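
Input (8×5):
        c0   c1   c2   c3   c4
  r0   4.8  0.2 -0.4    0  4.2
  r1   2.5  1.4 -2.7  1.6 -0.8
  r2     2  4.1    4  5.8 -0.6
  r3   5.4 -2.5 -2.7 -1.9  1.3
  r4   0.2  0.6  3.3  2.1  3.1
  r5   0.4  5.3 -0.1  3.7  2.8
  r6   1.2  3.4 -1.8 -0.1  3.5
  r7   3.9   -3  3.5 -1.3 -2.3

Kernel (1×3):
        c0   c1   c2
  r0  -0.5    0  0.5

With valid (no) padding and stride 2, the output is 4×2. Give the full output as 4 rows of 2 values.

Output[0,0]: The receptive field on the input at this output position is [4.8 0.2 -0.4]. Elementwise product with the kernel and sum: 4.8·-0.5 + -0.4·0.5.

-2.6 2.3
1 -2.3
1.55 -0.1
-1.5 2.65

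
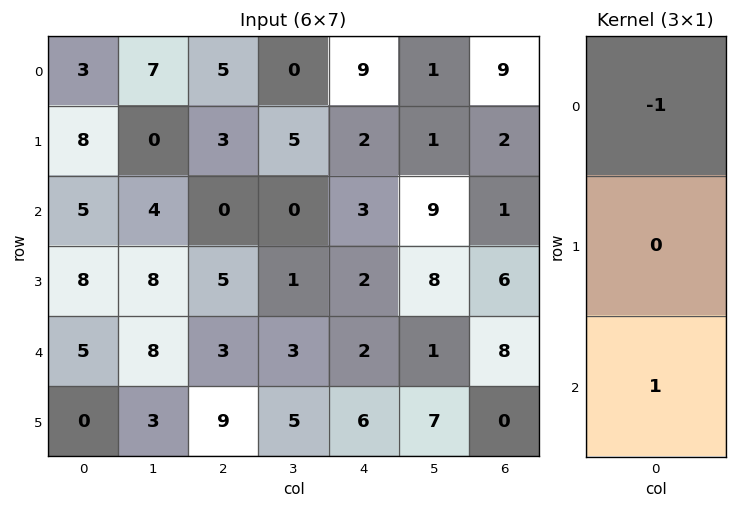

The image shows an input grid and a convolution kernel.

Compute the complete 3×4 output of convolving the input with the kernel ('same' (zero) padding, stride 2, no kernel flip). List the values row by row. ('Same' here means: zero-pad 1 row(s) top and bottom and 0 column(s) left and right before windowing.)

Output[0,0]: The receptive field on the zero-padded input at this output position is [0 / 3 / 8]. Elementwise product with the kernel and sum: 0·-1 + 8·1.
Output[0,1]: The receptive field on the zero-padded input at this output position is [0 / 5 / 3]. Elementwise product with the kernel and sum: 0·-1 + 3·1.

8 3 2 2
0 2 0 4
-8 4 4 -6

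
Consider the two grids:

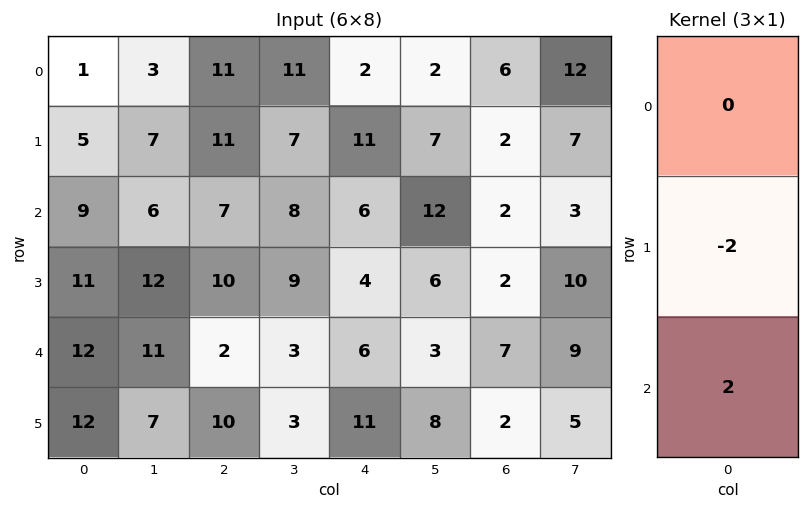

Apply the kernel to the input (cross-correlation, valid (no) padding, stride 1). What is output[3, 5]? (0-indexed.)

The receptive field on the input at this output position is [6 / 3 / 8]. Elementwise product with the kernel and sum: 3·-2 + 8·2.

10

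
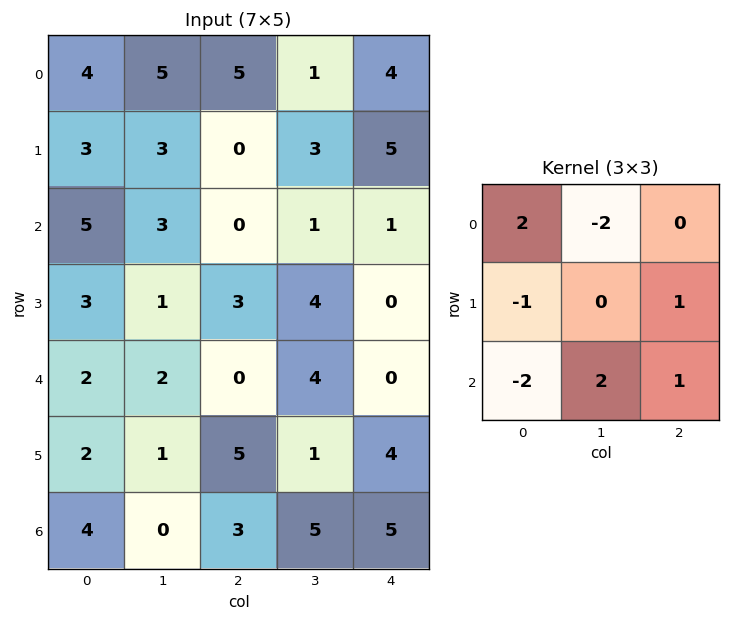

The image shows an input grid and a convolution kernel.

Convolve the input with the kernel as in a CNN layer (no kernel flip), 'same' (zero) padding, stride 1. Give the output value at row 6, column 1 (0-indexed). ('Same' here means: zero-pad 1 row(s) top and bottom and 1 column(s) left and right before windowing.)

The receptive field on the zero-padded input at this output position is [2 1 5 / 4 0 3 / 0 0 0]. Elementwise product with the kernel and sum: 2·2 + 1·-2 + 4·-1 + 3·1 + 0·-2 + 0·2 + 0·1.

1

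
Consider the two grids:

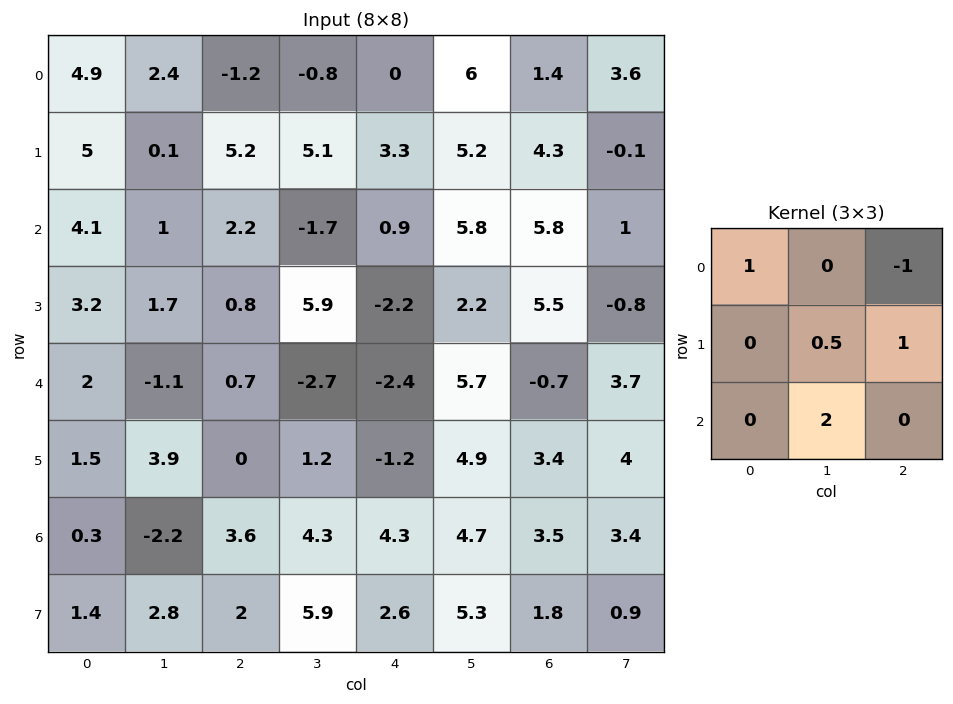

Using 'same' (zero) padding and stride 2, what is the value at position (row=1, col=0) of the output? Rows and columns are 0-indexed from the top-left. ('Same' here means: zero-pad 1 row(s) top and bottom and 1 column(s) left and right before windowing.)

The receptive field on the zero-padded input at this output position is [0 5 0.1 / 0 4.1 1 / 0 3.2 1.7]. Elementwise product with the kernel and sum: 0·1 + 0.1·-1 + 4.1·0.5 + 1·1 + 3.2·2.

9.35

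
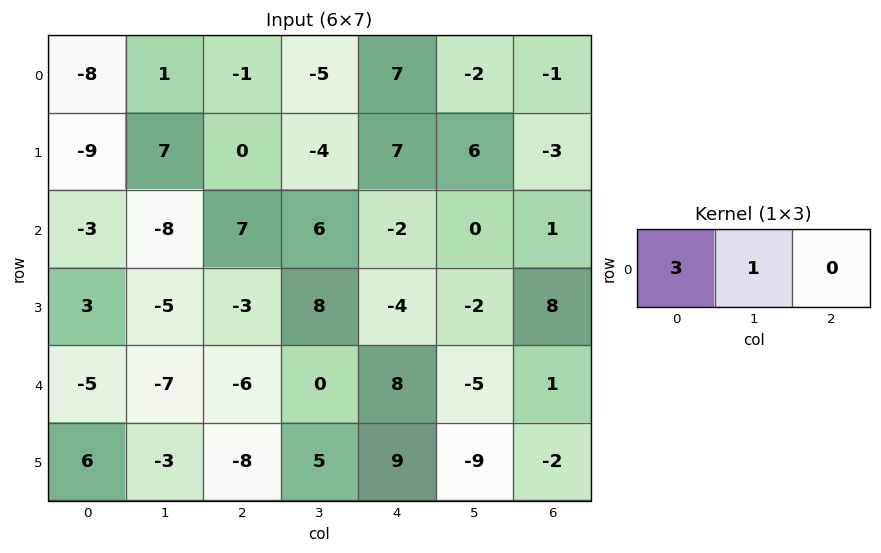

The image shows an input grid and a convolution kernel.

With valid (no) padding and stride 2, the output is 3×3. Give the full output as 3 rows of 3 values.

Output[0,0]: The receptive field on the input at this output position is [-8 1 -1]. Elementwise product with the kernel and sum: -8·3 + 1·1.
Output[0,1]: The receptive field on the input at this output position is [-1 -5 7]. Elementwise product with the kernel and sum: -1·3 + -5·1.

-23 -8 19
-17 27 -6
-22 -18 19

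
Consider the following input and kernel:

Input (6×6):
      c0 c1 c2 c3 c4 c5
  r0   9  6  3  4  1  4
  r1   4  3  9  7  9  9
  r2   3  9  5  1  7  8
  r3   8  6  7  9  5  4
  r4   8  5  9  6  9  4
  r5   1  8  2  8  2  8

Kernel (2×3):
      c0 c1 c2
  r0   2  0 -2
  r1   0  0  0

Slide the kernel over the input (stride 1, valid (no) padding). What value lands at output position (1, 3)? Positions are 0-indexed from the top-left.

-4

The receptive field on the input at this output position is [7 9 9 / 1 7 8]. Elementwise product with the kernel and sum: 7·2 + 9·-2.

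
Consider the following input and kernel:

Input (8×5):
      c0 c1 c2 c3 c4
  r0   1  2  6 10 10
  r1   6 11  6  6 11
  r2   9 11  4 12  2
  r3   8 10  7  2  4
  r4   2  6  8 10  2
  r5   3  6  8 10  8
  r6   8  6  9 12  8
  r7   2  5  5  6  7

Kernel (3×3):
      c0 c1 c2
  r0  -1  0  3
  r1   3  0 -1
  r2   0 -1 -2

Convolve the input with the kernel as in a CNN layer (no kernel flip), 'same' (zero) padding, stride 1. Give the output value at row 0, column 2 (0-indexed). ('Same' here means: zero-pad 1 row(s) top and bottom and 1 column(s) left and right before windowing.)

-22

The receptive field on the zero-padded input at this output position is [0 0 0 / 2 6 10 / 11 6 6]. Elementwise product with the kernel and sum: 0·-1 + 0·3 + 2·3 + 10·-1 + 6·-1 + 6·-2.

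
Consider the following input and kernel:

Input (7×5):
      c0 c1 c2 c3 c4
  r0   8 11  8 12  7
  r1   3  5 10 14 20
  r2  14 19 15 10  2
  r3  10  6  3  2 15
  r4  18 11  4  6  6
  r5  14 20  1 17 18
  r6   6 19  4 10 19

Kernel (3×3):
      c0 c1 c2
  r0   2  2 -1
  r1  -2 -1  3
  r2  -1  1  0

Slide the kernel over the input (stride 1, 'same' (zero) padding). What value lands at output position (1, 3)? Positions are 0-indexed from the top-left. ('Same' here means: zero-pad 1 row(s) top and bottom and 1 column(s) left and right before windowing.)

54

The receptive field on the zero-padded input at this output position is [8 12 7 / 10 14 20 / 15 10 2]. Elementwise product with the kernel and sum: 8·2 + 12·2 + 7·-1 + 10·-2 + 14·-1 + 20·3 + 15·-1 + 10·1.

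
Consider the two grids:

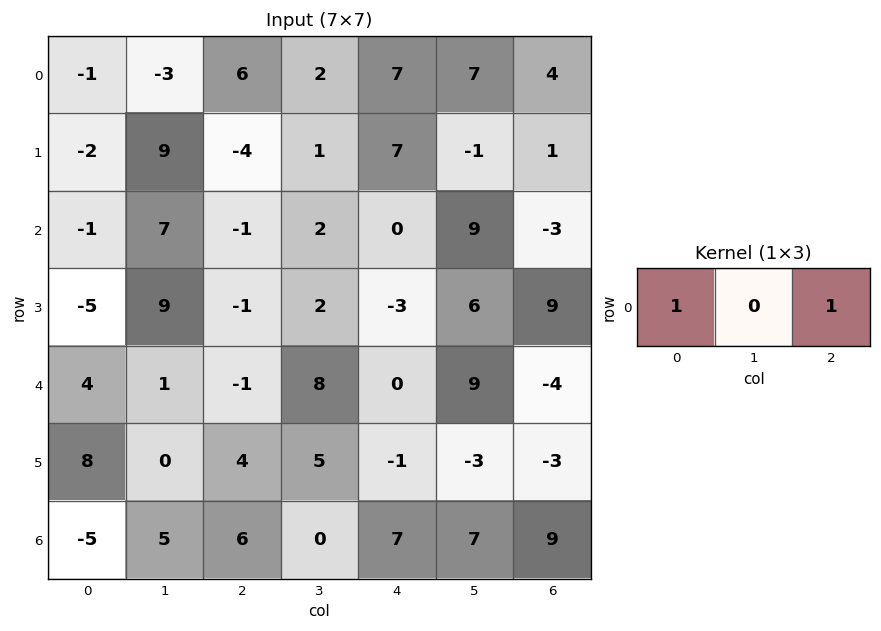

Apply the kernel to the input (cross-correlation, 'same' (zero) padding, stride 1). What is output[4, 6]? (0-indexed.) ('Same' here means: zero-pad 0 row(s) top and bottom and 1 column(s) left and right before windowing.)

The receptive field on the zero-padded input at this output position is [9 -4 0]. Elementwise product with the kernel and sum: 9·1 + 0·1.

9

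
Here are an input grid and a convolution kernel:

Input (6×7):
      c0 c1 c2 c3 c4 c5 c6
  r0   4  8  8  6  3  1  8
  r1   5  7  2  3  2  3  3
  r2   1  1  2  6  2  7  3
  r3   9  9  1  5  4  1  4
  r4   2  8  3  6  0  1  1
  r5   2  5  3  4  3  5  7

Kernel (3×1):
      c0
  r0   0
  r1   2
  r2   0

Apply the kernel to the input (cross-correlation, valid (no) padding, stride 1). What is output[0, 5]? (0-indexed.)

6

The receptive field on the input at this output position is [1 / 3 / 7]. Elementwise product with the kernel and sum: 3·2.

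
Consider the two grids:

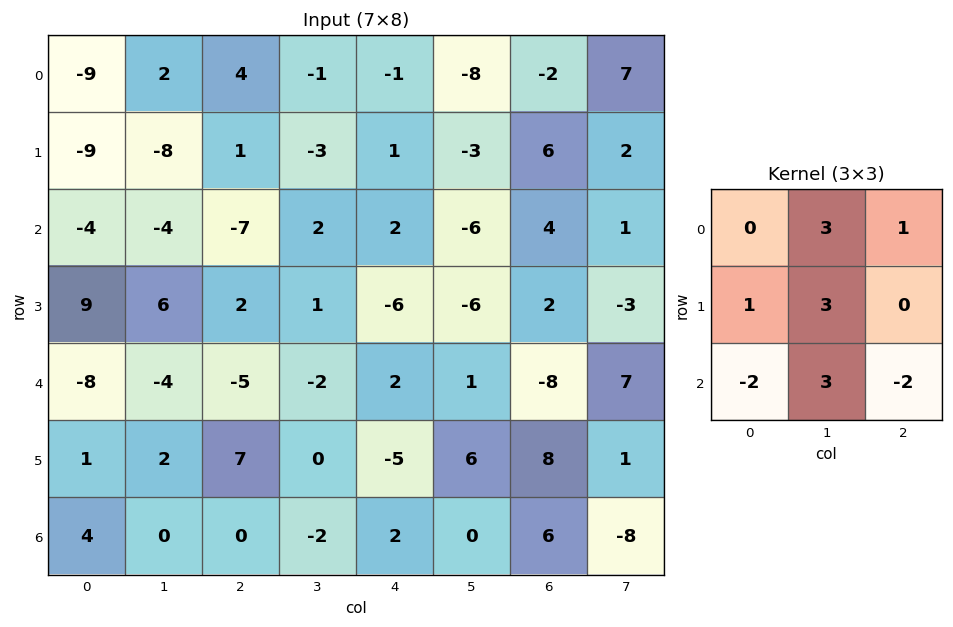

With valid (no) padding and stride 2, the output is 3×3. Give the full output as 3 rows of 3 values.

-13 4 -64
22 13 -23
-18 -7 -8

Output[0,0]: The receptive field on the input at this output position is [-9 2 4 / -9 -8 1 / -4 -4 -7]. Elementwise product with the kernel and sum: 2·3 + 4·1 + -9·1 + -8·3 + -4·-2 + -4·3 + -7·-2.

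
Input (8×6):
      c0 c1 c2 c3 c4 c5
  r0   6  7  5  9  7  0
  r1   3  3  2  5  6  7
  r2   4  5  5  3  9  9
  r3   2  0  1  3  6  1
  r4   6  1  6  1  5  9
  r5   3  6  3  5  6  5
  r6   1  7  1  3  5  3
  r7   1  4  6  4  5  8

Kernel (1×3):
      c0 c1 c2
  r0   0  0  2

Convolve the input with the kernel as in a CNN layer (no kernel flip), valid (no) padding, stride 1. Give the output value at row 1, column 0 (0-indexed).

4

The receptive field on the input at this output position is [3 3 2]. Elementwise product with the kernel and sum: 2·2.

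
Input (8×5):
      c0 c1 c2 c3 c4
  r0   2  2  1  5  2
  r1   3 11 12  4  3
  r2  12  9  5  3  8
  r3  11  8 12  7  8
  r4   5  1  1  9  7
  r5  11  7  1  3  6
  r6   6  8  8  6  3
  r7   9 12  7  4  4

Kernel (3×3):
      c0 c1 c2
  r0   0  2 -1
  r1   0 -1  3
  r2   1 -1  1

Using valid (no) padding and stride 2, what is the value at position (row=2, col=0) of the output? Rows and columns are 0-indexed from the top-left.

3

The receptive field on the input at this output position is [5 1 1 / 11 7 1 / 6 8 8]. Elementwise product with the kernel and sum: 1·2 + 1·-1 + 7·-1 + 1·3 + 6·1 + 8·-1 + 8·1.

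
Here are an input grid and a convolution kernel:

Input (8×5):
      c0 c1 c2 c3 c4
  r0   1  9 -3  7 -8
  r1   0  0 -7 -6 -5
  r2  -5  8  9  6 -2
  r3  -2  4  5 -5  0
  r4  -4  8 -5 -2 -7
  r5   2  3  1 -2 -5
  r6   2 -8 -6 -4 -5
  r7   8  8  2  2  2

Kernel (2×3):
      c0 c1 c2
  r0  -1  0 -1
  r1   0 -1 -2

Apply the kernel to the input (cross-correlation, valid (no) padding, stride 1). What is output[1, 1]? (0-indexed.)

-15

The receptive field on the input at this output position is [0 -7 -6 / 8 9 6]. Elementwise product with the kernel and sum: 0·-1 + -6·-1 + 9·-1 + 6·-2.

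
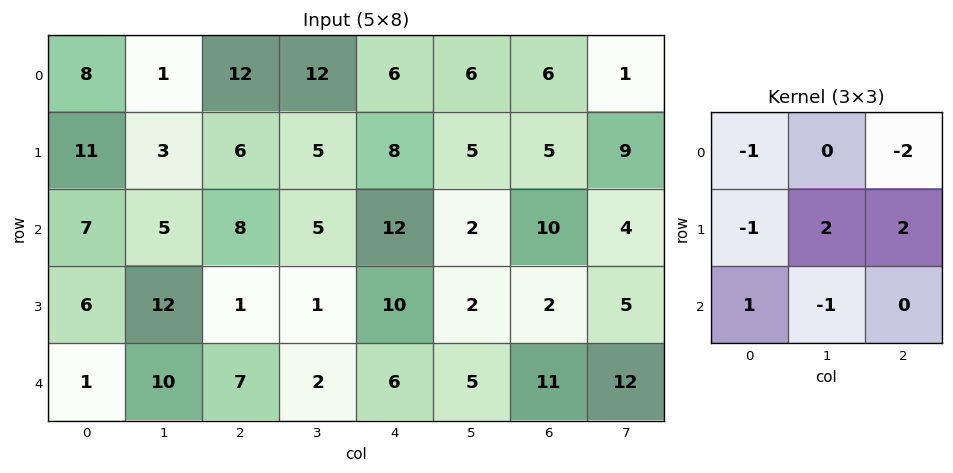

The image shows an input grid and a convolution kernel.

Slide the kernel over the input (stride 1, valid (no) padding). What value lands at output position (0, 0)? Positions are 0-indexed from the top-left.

The receptive field on the input at this output position is [8 1 12 / 11 3 6 / 7 5 8]. Elementwise product with the kernel and sum: 8·-1 + 12·-2 + 11·-1 + 3·2 + 6·2 + 7·1 + 5·-1.

-23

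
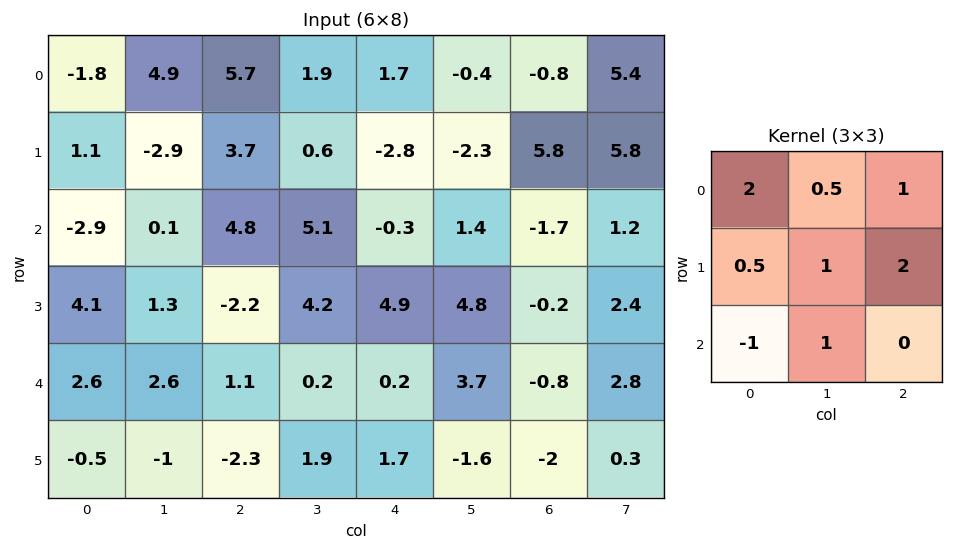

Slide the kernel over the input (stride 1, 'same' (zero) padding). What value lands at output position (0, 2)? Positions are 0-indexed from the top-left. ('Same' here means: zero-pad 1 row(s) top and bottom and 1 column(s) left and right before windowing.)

18.55

The receptive field on the zero-padded input at this output position is [0 0 0 / 4.9 5.7 1.9 / -2.9 3.7 0.6]. Elementwise product with the kernel and sum: 0·2 + 0·0.5 + 0·1 + 4.9·0.5 + 5.7·1 + 1.9·2 + -2.9·-1 + 3.7·1.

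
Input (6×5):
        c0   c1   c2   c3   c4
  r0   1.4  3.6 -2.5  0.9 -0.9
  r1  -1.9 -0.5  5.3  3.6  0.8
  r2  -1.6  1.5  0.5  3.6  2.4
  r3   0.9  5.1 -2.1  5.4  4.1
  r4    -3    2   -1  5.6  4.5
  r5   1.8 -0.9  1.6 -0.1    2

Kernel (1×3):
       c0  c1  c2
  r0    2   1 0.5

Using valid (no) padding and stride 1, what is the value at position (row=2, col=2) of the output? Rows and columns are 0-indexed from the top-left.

5.8

The receptive field on the input at this output position is [0.5 3.6 2.4]. Elementwise product with the kernel and sum: 0.5·2 + 3.6·1 + 2.4·0.5.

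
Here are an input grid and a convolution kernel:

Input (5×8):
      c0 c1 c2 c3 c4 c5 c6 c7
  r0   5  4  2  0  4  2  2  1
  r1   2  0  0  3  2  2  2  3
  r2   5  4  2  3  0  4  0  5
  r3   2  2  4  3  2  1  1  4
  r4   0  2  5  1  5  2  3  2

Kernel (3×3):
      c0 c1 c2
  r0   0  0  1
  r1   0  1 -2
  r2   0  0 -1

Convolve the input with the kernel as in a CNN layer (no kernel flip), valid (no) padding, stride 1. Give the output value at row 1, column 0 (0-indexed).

The receptive field on the input at this output position is [2 0 0 / 5 4 2 / 2 2 4]. Elementwise product with the kernel and sum: 0·1 + 4·1 + 2·-2 + 4·-1.

-4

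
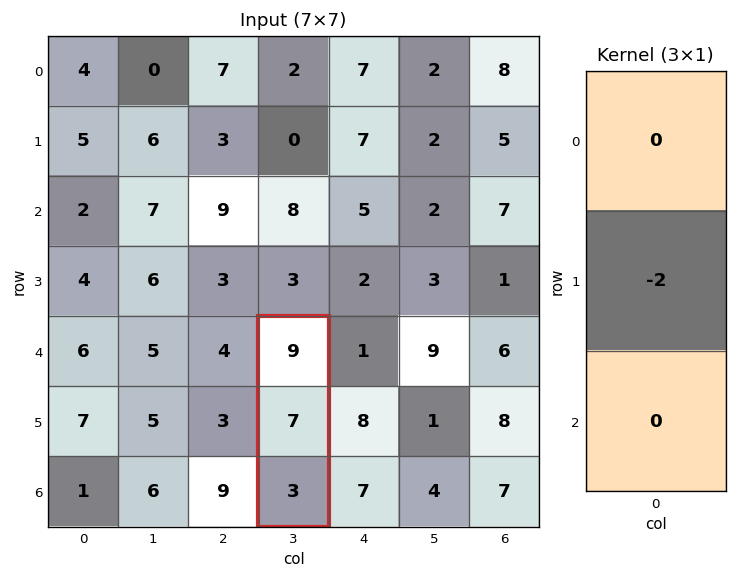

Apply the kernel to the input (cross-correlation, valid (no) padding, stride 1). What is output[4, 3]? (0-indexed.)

-14

The receptive field on the input at this output position is [9 / 7 / 3]. Elementwise product with the kernel and sum: 7·-2.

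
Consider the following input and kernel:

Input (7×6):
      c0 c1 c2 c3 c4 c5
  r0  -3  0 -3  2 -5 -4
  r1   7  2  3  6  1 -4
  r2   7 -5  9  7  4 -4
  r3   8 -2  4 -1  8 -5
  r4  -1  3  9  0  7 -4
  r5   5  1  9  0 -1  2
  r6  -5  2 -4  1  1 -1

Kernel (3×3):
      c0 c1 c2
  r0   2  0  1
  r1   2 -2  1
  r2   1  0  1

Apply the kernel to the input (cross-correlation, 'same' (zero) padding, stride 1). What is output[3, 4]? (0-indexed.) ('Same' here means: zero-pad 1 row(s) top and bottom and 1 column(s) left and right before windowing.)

-17

The receptive field on the zero-padded input at this output position is [7 4 -4 / -1 8 -5 / 0 7 -4]. Elementwise product with the kernel and sum: 7·2 + -4·1 + -1·2 + 8·-2 + -5·1 + 0·1 + -4·1.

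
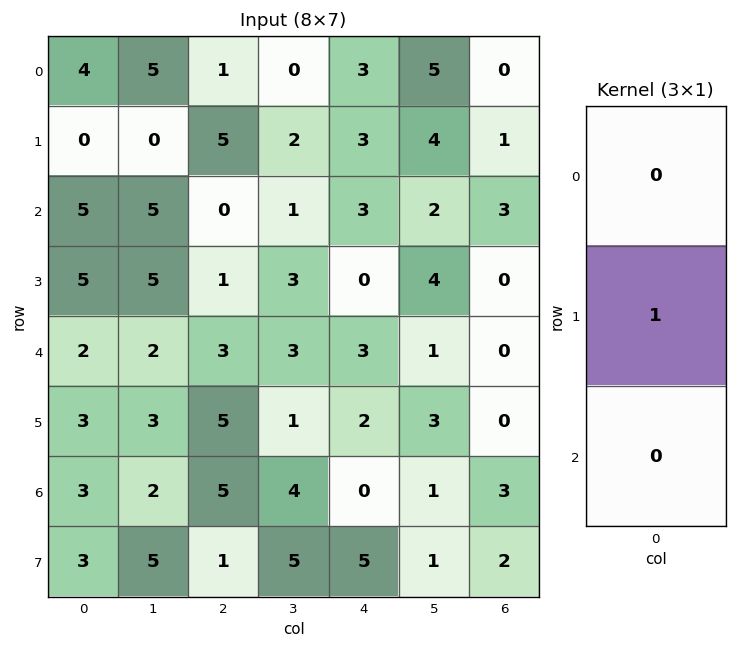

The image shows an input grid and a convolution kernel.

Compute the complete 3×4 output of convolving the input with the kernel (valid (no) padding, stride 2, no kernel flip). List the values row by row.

0 5 3 1
5 1 0 0
3 5 2 0

Output[0,0]: The receptive field on the input at this output position is [4 / 0 / 5]. Elementwise product with the kernel and sum: 0·1.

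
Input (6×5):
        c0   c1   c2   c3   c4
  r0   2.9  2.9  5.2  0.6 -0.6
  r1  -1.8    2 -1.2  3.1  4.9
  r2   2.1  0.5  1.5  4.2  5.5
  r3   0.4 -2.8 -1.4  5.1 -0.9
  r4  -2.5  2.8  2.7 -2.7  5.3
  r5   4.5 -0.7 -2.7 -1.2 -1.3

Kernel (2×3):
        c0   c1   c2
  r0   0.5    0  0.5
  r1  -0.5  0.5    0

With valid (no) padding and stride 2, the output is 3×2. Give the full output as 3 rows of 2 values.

5.95 4.45
0.2 6.75
-2.5 4.75

Output[0,0]: The receptive field on the input at this output position is [2.9 2.9 5.2 / -1.8 2 -1.2]. Elementwise product with the kernel and sum: 2.9·0.5 + 5.2·0.5 + -1.8·-0.5 + 2·0.5.
Output[0,1]: The receptive field on the input at this output position is [5.2 0.6 -0.6 / -1.2 3.1 4.9]. Elementwise product with the kernel and sum: 5.2·0.5 + -0.6·0.5 + -1.2·-0.5 + 3.1·0.5.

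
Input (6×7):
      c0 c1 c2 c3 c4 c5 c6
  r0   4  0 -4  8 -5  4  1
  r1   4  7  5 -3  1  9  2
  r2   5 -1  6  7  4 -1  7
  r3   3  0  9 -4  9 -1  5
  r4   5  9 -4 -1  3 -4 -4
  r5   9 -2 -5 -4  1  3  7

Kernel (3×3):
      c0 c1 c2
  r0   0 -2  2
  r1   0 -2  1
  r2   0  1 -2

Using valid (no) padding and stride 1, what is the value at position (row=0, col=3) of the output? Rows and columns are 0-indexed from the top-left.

The receptive field on the input at this output position is [8 -5 4 / -3 1 9 / 7 4 -1]. Elementwise product with the kernel and sum: -5·-2 + 4·2 + 1·-2 + 9·1 + 4·1 + -1·-2.

31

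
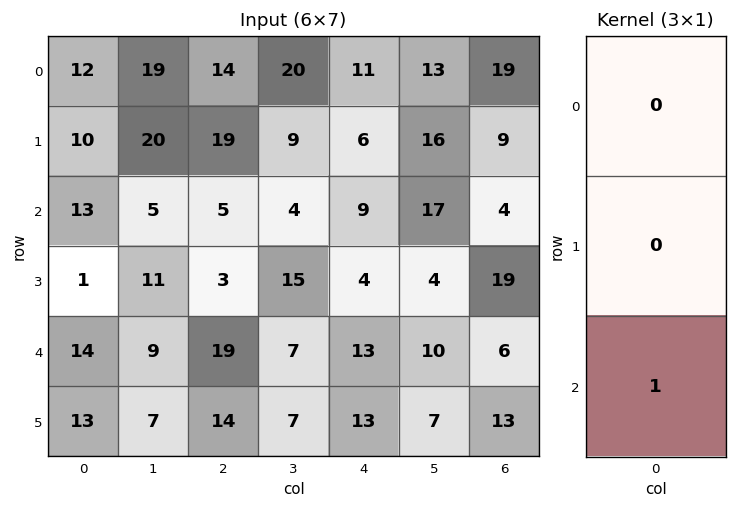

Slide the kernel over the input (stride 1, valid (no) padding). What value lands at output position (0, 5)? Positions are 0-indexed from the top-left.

The receptive field on the input at this output position is [13 / 16 / 17]. Elementwise product with the kernel and sum: 17·1.

17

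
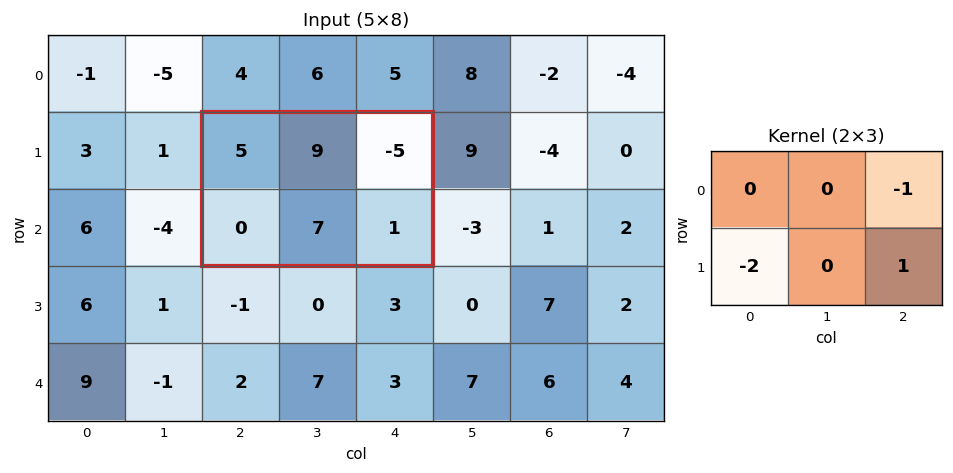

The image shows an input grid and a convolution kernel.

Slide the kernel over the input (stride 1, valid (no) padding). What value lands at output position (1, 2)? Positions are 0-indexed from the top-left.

The receptive field on the input at this output position is [5 9 -5 / 0 7 1]. Elementwise product with the kernel and sum: -5·-1 + 0·-2 + 1·1.

6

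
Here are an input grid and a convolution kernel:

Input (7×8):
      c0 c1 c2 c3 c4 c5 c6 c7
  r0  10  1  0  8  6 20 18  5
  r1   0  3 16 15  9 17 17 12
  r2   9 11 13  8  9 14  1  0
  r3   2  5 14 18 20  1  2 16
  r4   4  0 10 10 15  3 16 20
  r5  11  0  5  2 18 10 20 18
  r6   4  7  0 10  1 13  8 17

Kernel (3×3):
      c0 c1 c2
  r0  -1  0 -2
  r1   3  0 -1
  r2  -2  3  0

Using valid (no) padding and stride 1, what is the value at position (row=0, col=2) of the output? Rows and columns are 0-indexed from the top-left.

The receptive field on the input at this output position is [0 8 6 / 16 15 9 / 13 8 9]. Elementwise product with the kernel and sum: 0·-1 + 6·-2 + 16·3 + 9·-1 + 13·-2 + 8·3.

25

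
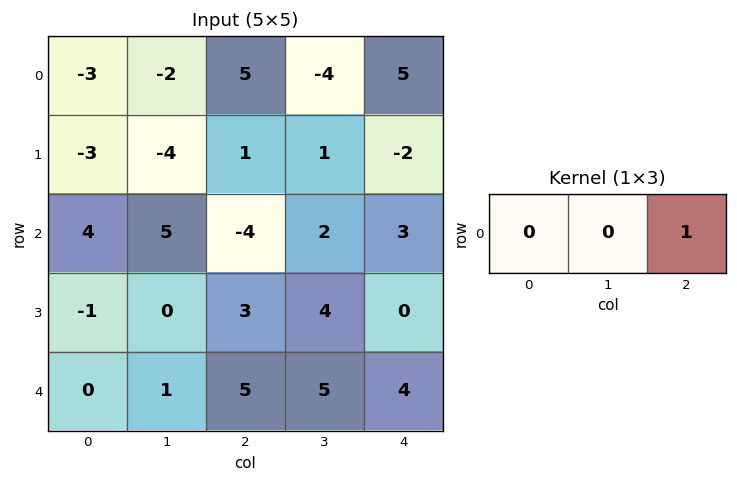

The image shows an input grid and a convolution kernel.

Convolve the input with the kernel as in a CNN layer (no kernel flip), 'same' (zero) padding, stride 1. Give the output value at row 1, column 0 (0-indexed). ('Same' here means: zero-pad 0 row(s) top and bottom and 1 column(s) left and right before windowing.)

The receptive field on the zero-padded input at this output position is [0 -3 -4]. Elementwise product with the kernel and sum: -4·1.

-4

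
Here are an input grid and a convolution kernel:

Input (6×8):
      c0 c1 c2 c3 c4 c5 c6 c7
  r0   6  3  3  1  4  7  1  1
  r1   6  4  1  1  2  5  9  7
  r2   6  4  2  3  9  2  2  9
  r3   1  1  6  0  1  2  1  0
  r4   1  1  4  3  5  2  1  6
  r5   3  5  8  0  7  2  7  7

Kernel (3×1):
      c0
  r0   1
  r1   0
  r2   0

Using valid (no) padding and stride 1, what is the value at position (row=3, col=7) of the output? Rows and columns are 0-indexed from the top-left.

The receptive field on the input at this output position is [0 / 6 / 7]. Elementwise product with the kernel and sum: 0·1.

0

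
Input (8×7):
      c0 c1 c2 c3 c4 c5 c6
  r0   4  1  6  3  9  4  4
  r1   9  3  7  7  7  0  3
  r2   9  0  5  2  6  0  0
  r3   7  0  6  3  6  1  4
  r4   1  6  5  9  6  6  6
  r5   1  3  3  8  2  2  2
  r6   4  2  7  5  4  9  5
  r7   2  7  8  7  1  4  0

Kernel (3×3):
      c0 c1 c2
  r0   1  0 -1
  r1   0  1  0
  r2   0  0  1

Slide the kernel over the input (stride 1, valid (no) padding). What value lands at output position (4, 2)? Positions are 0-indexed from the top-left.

The receptive field on the input at this output position is [5 9 6 / 3 8 2 / 7 5 4]. Elementwise product with the kernel and sum: 5·1 + 6·-1 + 8·1 + 4·1.

11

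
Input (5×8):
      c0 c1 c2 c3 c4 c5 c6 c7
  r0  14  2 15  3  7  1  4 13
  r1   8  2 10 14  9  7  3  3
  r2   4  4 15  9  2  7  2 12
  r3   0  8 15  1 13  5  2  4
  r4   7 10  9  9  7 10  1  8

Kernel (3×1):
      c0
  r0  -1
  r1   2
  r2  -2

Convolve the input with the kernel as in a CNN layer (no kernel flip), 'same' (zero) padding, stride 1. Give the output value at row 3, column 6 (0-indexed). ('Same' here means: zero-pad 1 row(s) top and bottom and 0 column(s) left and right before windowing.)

The receptive field on the zero-padded input at this output position is [2 / 2 / 1]. Elementwise product with the kernel and sum: 2·-1 + 2·2 + 1·-2.

0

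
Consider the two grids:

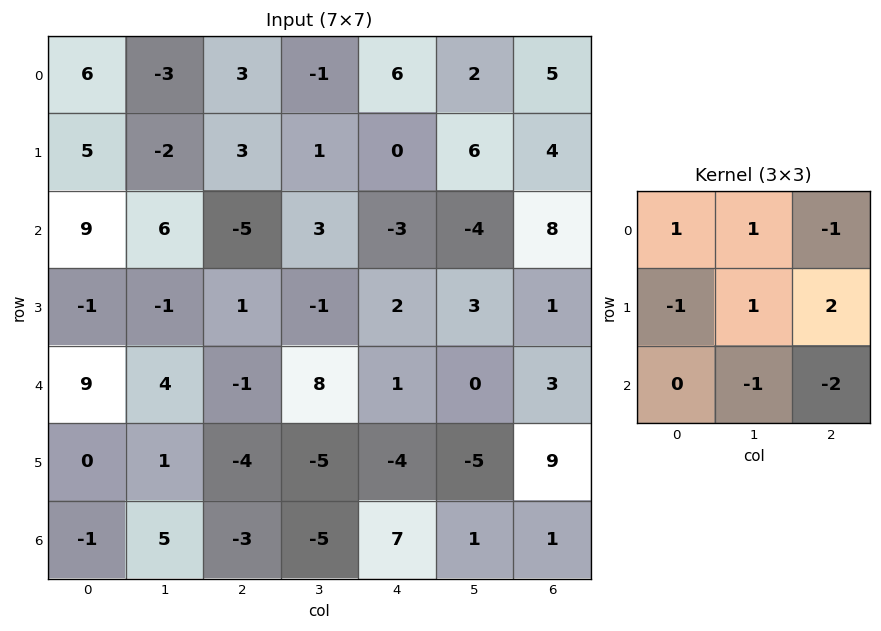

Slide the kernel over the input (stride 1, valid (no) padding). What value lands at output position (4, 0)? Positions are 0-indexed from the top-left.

8

The receptive field on the input at this output position is [9 4 -1 / 0 1 -4 / -1 5 -3]. Elementwise product with the kernel and sum: 9·1 + 4·1 + -1·-1 + 0·-1 + 1·1 + -4·2 + 5·-1 + -3·-2.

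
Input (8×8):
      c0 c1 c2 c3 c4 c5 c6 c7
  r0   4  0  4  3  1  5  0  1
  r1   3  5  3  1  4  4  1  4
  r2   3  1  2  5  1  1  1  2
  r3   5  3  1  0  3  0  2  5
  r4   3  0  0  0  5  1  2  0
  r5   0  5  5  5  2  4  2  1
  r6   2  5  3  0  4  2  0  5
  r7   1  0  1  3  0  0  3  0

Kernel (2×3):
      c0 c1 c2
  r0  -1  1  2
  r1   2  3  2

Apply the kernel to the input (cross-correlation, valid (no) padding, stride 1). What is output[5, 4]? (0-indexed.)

The receptive field on the input at this output position is [2 4 2 / 4 2 0]. Elementwise product with the kernel and sum: 2·-1 + 4·1 + 2·2 + 4·2 + 2·3 + 0·2.

20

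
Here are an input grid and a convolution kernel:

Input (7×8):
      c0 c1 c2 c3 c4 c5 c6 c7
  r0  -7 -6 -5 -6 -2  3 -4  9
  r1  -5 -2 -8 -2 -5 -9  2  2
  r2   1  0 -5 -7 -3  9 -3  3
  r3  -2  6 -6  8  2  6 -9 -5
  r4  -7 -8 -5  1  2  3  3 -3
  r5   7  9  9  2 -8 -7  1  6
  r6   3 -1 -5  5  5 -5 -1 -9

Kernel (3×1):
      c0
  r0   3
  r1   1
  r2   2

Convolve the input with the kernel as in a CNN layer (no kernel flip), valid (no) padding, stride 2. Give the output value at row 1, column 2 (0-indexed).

The receptive field on the input at this output position is [-3 / 2 / 2]. Elementwise product with the kernel and sum: -3·3 + 2·1 + 2·2.

-3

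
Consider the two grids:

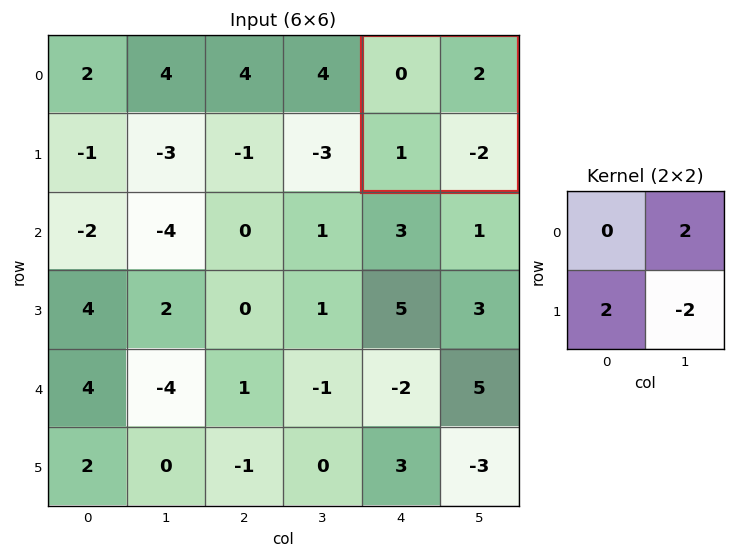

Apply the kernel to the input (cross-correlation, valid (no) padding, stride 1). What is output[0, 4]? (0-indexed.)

The receptive field on the input at this output position is [0 2 / 1 -2]. Elementwise product with the kernel and sum: 2·2 + 1·2 + -2·-2.

10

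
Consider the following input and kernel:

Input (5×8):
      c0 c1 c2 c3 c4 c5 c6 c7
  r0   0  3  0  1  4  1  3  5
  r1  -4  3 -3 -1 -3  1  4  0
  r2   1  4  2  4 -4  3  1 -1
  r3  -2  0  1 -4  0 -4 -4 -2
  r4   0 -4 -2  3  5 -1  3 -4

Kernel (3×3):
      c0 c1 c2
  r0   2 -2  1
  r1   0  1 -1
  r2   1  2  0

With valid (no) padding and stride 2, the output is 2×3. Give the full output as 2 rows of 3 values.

Output[0,0]: The receptive field on the input at this output position is [0 3 0 / -4 3 -3 / 1 4 2]. Elementwise product with the kernel and sum: 0·2 + 3·-2 + 0·1 + 3·1 + -3·-1 + 1·1 + 4·2.
Output[0,1]: The receptive field on the input at this output position is [0 1 4 / -3 -1 -3 / 2 4 -4]. Elementwise product with the kernel and sum: 0·2 + 1·-2 + 4·1 + -1·1 + -3·-1 + 2·1 + 4·2.

9 14 8
-13 -8 -10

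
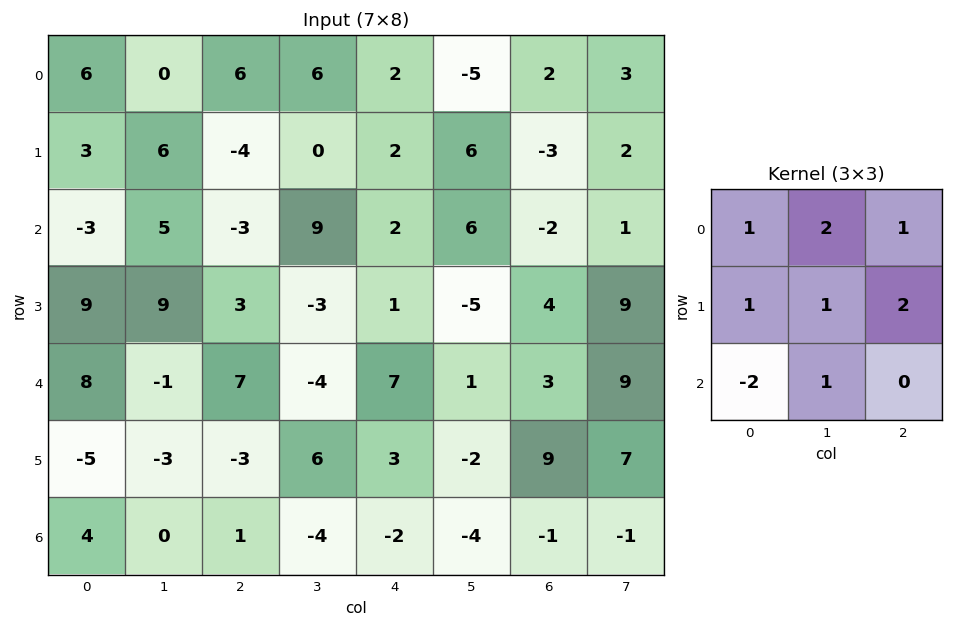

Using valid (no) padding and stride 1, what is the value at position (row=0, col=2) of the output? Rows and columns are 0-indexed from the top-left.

The receptive field on the input at this output position is [6 6 2 / -4 0 2 / -3 9 2]. Elementwise product with the kernel and sum: 6·1 + 6·2 + 2·1 + -4·1 + 0·1 + 2·2 + -3·-2 + 9·1.

35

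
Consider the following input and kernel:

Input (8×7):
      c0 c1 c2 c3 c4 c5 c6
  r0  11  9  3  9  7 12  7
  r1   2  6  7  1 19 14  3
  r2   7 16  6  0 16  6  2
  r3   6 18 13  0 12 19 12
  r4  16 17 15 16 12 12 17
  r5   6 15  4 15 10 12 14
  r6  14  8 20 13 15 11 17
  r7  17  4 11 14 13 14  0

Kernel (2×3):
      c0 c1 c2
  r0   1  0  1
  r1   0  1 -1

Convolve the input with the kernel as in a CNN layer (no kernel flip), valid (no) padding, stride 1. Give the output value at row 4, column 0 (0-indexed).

42

The receptive field on the input at this output position is [16 17 15 / 6 15 4]. Elementwise product with the kernel and sum: 16·1 + 15·1 + 15·1 + 4·-1.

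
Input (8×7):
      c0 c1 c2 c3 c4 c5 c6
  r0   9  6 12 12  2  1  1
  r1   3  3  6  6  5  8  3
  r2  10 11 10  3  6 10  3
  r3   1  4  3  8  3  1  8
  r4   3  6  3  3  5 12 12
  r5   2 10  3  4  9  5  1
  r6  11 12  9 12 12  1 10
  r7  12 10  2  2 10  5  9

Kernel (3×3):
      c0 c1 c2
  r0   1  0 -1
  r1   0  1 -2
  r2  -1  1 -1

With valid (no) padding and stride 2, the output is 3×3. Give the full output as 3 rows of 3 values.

Output[0,0]: The receptive field on the input at this output position is [9 6 12 / 3 3 6 / 10 11 10]. Elementwise product with the kernel and sum: 9·1 + 12·-1 + 3·1 + 6·-2 + 10·-1 + 11·1 + 10·-1.
Output[0,1]: The receptive field on the input at this output position is [12 12 2 / 6 6 5 / 10 3 6]. Elementwise product with the kernel and sum: 12·1 + 2·-1 + 6·1 + 5·-2 + 10·-1 + 3·1 + 6·-1.

-21 -7 4
-2 1 -17
-4 -25 -25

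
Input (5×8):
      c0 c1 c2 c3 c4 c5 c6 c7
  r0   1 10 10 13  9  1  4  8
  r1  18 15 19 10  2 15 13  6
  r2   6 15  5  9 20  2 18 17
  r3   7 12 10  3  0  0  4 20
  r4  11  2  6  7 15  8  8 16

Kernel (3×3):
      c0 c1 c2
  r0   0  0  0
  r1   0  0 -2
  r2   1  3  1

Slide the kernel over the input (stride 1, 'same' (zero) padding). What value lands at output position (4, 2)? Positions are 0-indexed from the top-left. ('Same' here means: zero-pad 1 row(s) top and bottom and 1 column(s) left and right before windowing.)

-14

The receptive field on the zero-padded input at this output position is [12 10 3 / 2 6 7 / 0 0 0]. Elementwise product with the kernel and sum: 7·-2 + 0·1 + 0·3 + 0·1.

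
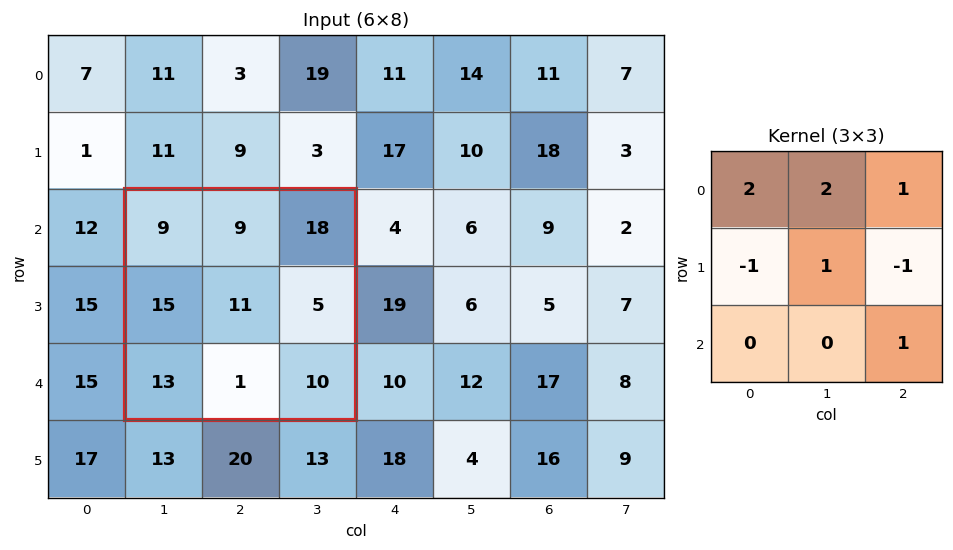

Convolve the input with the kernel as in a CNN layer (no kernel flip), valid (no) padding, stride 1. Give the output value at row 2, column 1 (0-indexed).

55

The receptive field on the input at this output position is [9 9 18 / 15 11 5 / 13 1 10]. Elementwise product with the kernel and sum: 9·2 + 9·2 + 18·1 + 15·-1 + 11·1 + 5·-1 + 10·1.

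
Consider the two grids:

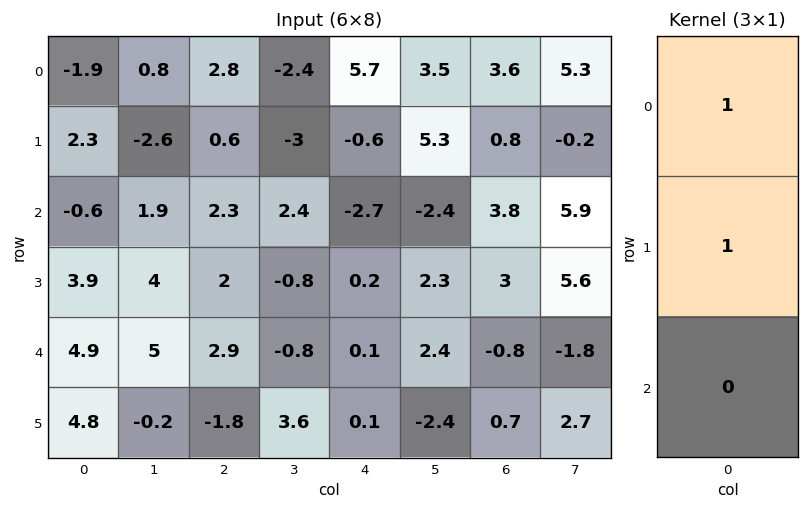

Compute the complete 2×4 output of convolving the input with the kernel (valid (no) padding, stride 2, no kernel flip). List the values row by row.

Output[0,0]: The receptive field on the input at this output position is [-1.9 / 2.3 / -0.6]. Elementwise product with the kernel and sum: -1.9·1 + 2.3·1.
Output[0,1]: The receptive field on the input at this output position is [2.8 / 0.6 / 2.3]. Elementwise product with the kernel and sum: 2.8·1 + 0.6·1.

0.4 3.4 5.1 4.4
3.3 4.3 -2.5 6.8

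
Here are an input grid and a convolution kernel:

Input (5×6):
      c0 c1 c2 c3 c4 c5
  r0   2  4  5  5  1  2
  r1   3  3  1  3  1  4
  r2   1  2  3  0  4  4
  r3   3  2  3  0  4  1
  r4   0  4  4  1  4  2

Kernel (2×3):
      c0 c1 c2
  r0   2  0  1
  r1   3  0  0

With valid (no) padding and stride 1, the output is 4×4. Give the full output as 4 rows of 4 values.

18 22 14 21
10 15 12 10
14 10 19 4
9 16 22 4

Output[0,0]: The receptive field on the input at this output position is [2 4 5 / 3 3 1]. Elementwise product with the kernel and sum: 2·2 + 5·1 + 3·3.
Output[0,1]: The receptive field on the input at this output position is [4 5 5 / 3 1 3]. Elementwise product with the kernel and sum: 4·2 + 5·1 + 3·3.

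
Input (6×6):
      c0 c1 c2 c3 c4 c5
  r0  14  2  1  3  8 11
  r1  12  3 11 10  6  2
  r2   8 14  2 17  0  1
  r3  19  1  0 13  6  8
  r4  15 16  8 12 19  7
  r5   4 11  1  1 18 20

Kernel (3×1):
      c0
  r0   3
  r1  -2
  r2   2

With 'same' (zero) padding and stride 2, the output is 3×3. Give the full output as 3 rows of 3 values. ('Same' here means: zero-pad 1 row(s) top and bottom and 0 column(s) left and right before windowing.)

Output[0,0]: The receptive field on the zero-padded input at this output position is [0 / 14 / 12]. Elementwise product with the kernel and sum: 0·3 + 14·-2 + 12·2.
Output[0,1]: The receptive field on the zero-padded input at this output position is [0 / 1 / 11]. Elementwise product with the kernel and sum: 0·3 + 1·-2 + 11·2.

-4 20 -4
58 29 30
35 -14 16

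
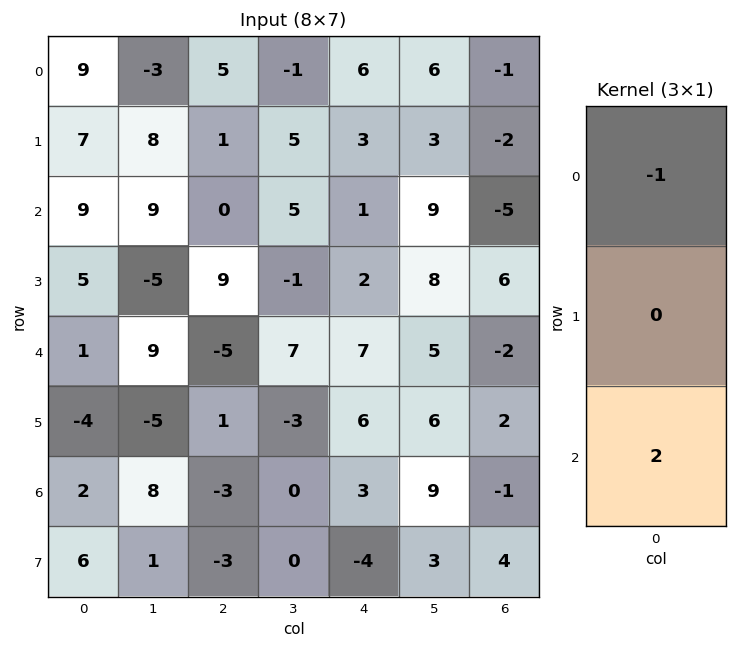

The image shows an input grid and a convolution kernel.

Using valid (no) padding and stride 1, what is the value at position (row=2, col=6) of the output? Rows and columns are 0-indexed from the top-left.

The receptive field on the input at this output position is [-5 / 6 / -2]. Elementwise product with the kernel and sum: -5·-1 + -2·2.

1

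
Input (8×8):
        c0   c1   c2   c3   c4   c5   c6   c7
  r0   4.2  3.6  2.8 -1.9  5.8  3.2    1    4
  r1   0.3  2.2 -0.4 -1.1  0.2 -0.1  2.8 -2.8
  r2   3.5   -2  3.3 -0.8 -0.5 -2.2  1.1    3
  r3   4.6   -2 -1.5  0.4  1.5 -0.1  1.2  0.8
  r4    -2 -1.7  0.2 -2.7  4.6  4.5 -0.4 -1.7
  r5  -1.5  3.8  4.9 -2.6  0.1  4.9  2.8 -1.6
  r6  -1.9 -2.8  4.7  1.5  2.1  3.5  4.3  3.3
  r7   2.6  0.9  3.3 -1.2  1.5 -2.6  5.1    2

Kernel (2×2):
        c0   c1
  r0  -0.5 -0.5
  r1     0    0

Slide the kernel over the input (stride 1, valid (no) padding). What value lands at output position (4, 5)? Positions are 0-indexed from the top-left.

The receptive field on the input at this output position is [4.5 -0.4 / 4.9 2.8]. Elementwise product with the kernel and sum: 4.5·-0.5 + -0.4·-0.5.

-2.05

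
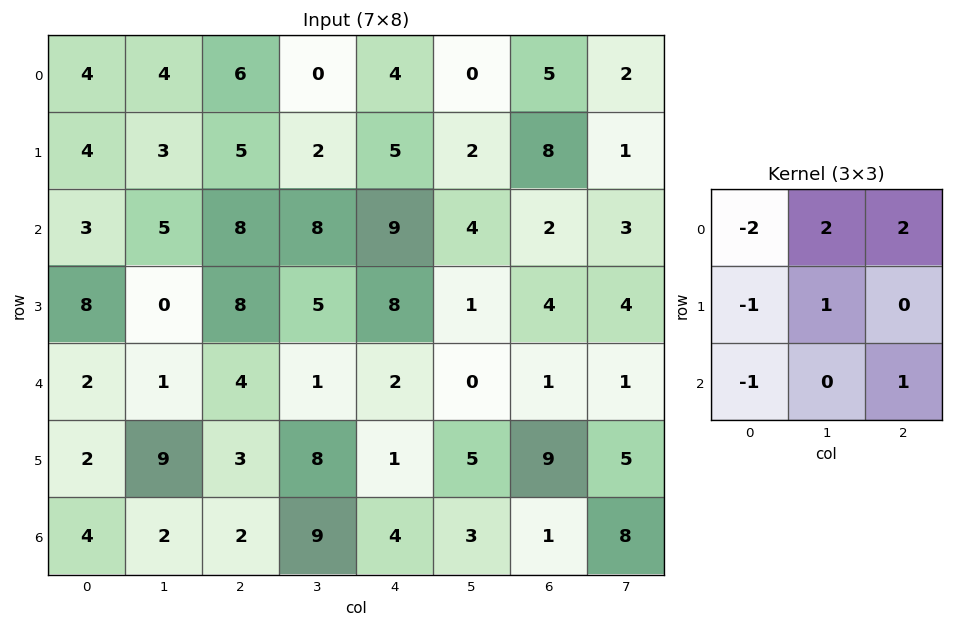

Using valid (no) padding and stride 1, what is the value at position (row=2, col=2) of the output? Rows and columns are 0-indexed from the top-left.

The receptive field on the input at this output position is [8 8 9 / 8 5 8 / 4 1 2]. Elementwise product with the kernel and sum: 8·-2 + 8·2 + 9·2 + 8·-1 + 5·1 + 4·-1 + 2·1.

13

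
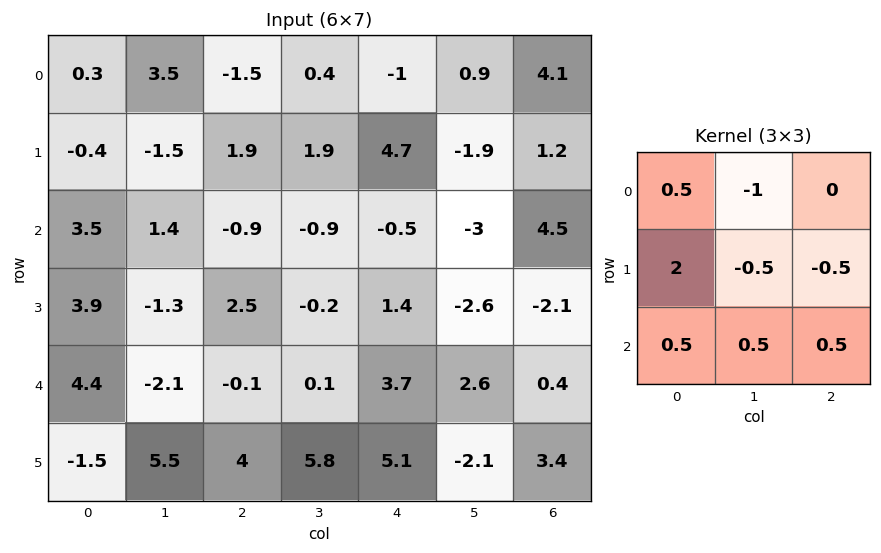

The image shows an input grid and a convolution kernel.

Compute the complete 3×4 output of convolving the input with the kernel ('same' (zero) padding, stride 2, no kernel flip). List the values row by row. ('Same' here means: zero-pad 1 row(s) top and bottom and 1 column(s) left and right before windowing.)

Output[0,0]: The receptive field on the zero-padded input at this output position is [0 0 0 / 0 0.3 3.5 / 0 -0.4 -1.5]. Elementwise product with the kernel and sum: 0·0.5 + 0·-1 + 0·2 + 0.3·-0.5 + 3.5·-0.5 + 0·0.5 + -0.4·0.5 + -1.5·0.5.
Output[0,1]: The receptive field on the zero-padded input at this output position is [0 0 0 / 3.5 -1.5 0.4 / -1.5 1.9 1.9]. Elementwise product with the kernel and sum: 0·0.5 + 0·-1 + 3.5·2 + -1.5·-0.5 + 0.4·-0.5 + -1.5·0.5 + 1.9·0.5 + 1.9·0.5.

-2.85 8.7 3.2 -0.6
-0.75 1.55 -4.5 -12.75
-3.05 0.3 -0.05 6.45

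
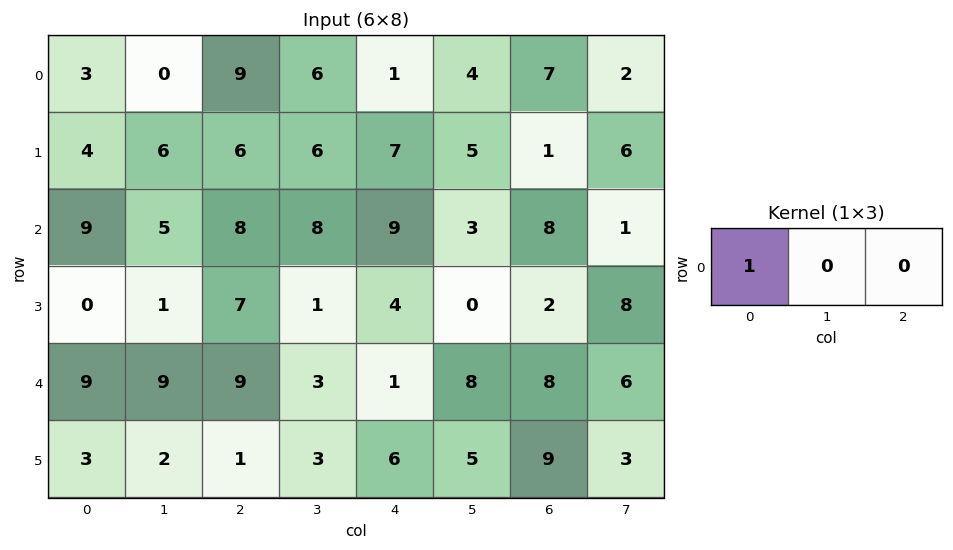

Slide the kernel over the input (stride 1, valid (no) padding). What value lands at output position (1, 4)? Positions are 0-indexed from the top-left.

7

The receptive field on the input at this output position is [7 5 1]. Elementwise product with the kernel and sum: 7·1.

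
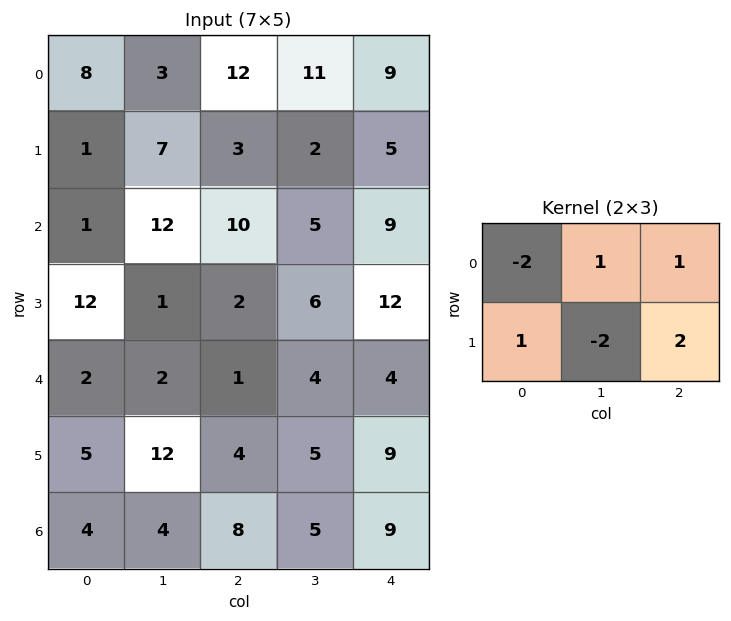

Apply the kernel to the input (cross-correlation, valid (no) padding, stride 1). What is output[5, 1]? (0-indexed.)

-17

The receptive field on the input at this output position is [12 4 5 / 4 8 5]. Elementwise product with the kernel and sum: 12·-2 + 4·1 + 5·1 + 4·1 + 8·-2 + 5·2.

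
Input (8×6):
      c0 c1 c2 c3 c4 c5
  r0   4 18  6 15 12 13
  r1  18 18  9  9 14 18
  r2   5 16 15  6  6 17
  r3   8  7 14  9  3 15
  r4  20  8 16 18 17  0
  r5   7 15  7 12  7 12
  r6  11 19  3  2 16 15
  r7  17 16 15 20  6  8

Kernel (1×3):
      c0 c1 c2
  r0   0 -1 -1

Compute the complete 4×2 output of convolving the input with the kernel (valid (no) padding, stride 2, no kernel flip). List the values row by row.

-24 -27
-31 -12
-24 -35
-22 -18

Output[0,0]: The receptive field on the input at this output position is [4 18 6]. Elementwise product with the kernel and sum: 18·-1 + 6·-1.
Output[0,1]: The receptive field on the input at this output position is [6 15 12]. Elementwise product with the kernel and sum: 15·-1 + 12·-1.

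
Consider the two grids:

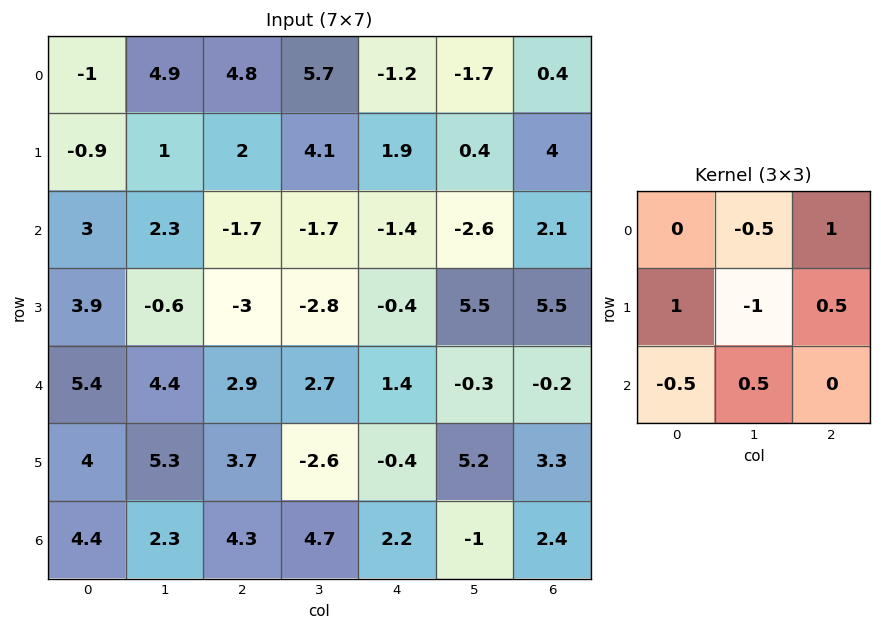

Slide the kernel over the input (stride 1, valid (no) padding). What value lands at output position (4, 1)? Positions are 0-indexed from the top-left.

The receptive field on the input at this output position is [4.4 2.9 2.7 / 5.3 3.7 -2.6 / 2.3 4.3 4.7]. Elementwise product with the kernel and sum: 2.9·-0.5 + 2.7·1 + 5.3·1 + 3.7·-1 + -2.6·0.5 + 2.3·-0.5 + 4.3·0.5.

2.55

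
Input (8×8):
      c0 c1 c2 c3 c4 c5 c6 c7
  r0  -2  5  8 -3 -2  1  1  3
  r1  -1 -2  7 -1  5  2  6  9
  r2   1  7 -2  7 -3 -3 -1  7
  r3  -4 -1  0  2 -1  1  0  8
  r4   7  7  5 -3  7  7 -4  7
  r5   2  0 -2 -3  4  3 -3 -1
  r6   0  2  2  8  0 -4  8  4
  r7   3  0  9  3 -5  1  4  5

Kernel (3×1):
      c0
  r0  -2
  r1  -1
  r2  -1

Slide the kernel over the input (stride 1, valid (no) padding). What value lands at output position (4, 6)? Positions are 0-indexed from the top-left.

The receptive field on the input at this output position is [-4 / -3 / 8]. Elementwise product with the kernel and sum: -4·-2 + -3·-1 + 8·-1.

3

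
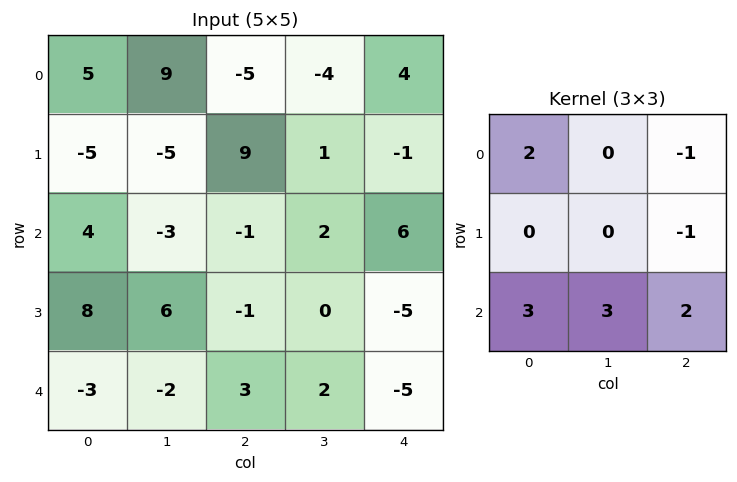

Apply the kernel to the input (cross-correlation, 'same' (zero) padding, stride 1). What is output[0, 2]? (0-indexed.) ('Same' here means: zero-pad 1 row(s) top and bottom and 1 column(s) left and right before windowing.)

18

The receptive field on the zero-padded input at this output position is [0 0 0 / 9 -5 -4 / -5 9 1]. Elementwise product with the kernel and sum: 0·2 + 0·-1 + -4·-1 + -5·3 + 9·3 + 1·2.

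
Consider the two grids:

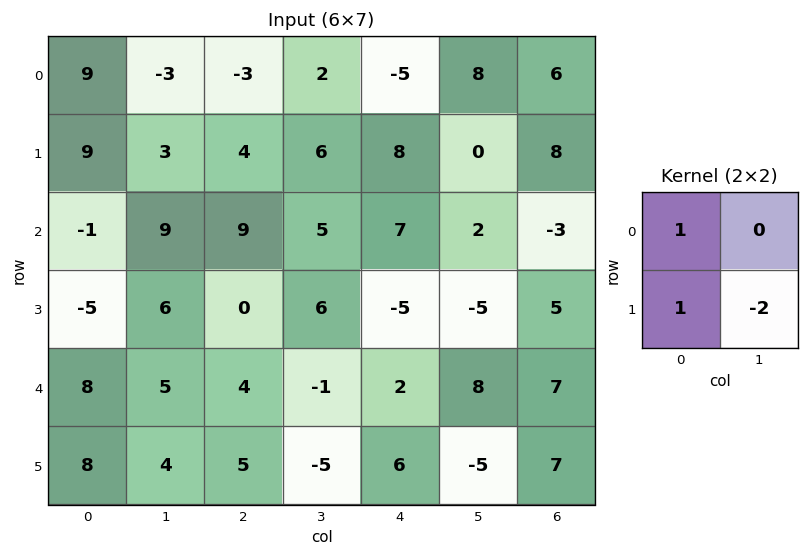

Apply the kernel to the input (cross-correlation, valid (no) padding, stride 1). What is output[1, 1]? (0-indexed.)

-6

The receptive field on the input at this output position is [3 4 / 9 9]. Elementwise product with the kernel and sum: 3·1 + 9·1 + 9·-2.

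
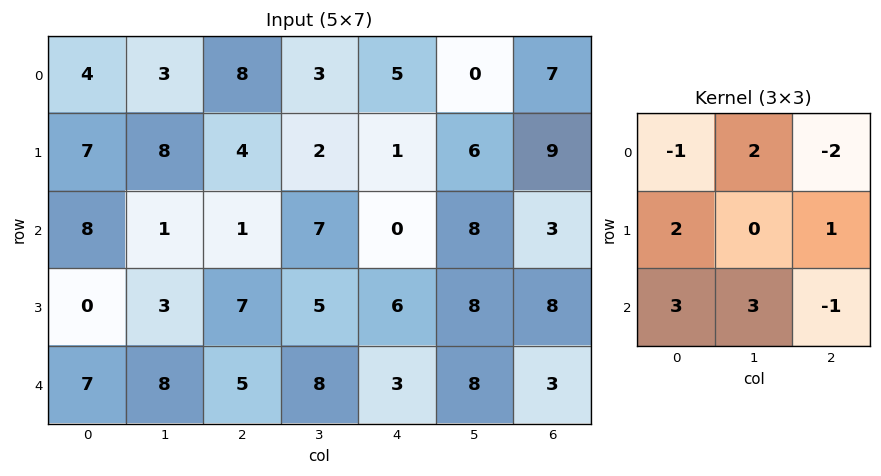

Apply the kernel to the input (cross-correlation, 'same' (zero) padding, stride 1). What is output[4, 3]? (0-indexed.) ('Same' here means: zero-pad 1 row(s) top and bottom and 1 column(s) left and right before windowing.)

The receptive field on the zero-padded input at this output position is [7 5 6 / 5 8 3 / 0 0 0]. Elementwise product with the kernel and sum: 7·-1 + 5·2 + 6·-2 + 5·2 + 3·1 + 0·3 + 0·3 + 0·-1.

4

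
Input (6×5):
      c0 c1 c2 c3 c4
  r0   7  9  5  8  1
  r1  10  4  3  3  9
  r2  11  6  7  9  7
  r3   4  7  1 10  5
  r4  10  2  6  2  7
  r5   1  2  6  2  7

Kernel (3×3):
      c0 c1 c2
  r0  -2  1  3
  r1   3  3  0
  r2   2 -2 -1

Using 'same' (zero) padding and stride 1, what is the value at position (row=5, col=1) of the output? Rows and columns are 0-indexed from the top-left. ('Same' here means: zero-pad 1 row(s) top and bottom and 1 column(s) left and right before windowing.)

9

The receptive field on the zero-padded input at this output position is [10 2 6 / 1 2 6 / 0 0 0]. Elementwise product with the kernel and sum: 10·-2 + 2·1 + 6·3 + 1·3 + 2·3 + 0·2 + 0·-2 + 0·-1.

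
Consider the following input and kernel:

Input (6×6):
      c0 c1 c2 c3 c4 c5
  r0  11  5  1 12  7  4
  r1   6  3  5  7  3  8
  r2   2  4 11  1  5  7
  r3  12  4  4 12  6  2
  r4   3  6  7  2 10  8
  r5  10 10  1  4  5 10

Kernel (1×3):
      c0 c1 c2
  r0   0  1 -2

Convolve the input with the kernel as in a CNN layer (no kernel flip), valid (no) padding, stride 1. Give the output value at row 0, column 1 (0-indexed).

-23

The receptive field on the input at this output position is [5 1 12]. Elementwise product with the kernel and sum: 1·1 + 12·-2.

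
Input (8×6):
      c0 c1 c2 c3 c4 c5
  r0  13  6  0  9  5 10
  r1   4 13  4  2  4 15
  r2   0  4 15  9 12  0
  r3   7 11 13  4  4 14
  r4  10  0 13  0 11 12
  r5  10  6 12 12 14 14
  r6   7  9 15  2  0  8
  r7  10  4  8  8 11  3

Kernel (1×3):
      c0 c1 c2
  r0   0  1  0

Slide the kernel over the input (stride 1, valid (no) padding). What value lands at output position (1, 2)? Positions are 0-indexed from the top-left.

2

The receptive field on the input at this output position is [4 2 4]. Elementwise product with the kernel and sum: 2·1.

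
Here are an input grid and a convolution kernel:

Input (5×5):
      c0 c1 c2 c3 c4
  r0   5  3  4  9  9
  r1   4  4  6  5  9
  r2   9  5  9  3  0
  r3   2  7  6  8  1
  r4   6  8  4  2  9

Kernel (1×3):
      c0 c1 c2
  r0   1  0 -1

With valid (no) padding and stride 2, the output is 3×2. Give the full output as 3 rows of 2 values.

1 -5
0 9
2 -5

Output[0,0]: The receptive field on the input at this output position is [5 3 4]. Elementwise product with the kernel and sum: 5·1 + 4·-1.
Output[0,1]: The receptive field on the input at this output position is [4 9 9]. Elementwise product with the kernel and sum: 4·1 + 9·-1.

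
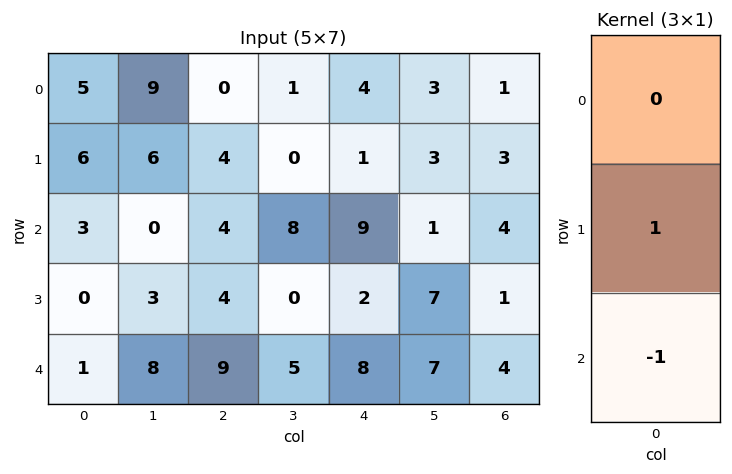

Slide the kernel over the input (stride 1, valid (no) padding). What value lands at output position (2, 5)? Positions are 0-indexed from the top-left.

The receptive field on the input at this output position is [1 / 7 / 7]. Elementwise product with the kernel and sum: 7·1 + 7·-1.

0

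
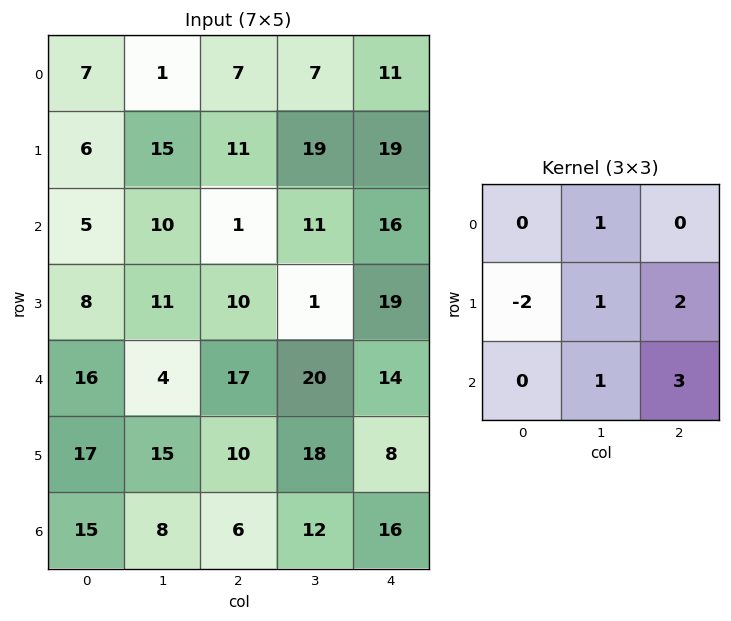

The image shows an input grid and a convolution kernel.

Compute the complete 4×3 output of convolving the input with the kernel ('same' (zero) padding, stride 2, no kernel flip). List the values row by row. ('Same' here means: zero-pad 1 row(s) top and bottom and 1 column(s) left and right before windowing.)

Output[0,0]: The receptive field on the zero-padded input at this output position is [0 0 0 / 0 7 1 / 0 6 15]. Elementwise product with the kernel and sum: 0·1 + 0·-2 + 7·1 + 1·2 + 6·1 + 15·3.
Output[0,1]: The receptive field on the zero-padded input at this output position is [0 0 0 / 1 7 7 / 15 11 19]. Elementwise product with the kernel and sum: 0·1 + 1·-2 + 7·1 + 7·2 + 11·1 + 19·3.

60 87 16
72 27 32
94 123 1
48 24 0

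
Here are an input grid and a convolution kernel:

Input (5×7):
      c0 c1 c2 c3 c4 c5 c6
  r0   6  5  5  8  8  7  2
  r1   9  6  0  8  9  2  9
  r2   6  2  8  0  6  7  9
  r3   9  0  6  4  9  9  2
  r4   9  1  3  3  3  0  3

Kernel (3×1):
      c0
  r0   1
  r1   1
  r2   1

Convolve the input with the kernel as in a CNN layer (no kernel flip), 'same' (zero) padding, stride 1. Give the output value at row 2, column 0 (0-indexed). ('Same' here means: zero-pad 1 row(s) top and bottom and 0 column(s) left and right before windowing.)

The receptive field on the zero-padded input at this output position is [9 / 6 / 9]. Elementwise product with the kernel and sum: 9·1 + 6·1 + 9·1.

24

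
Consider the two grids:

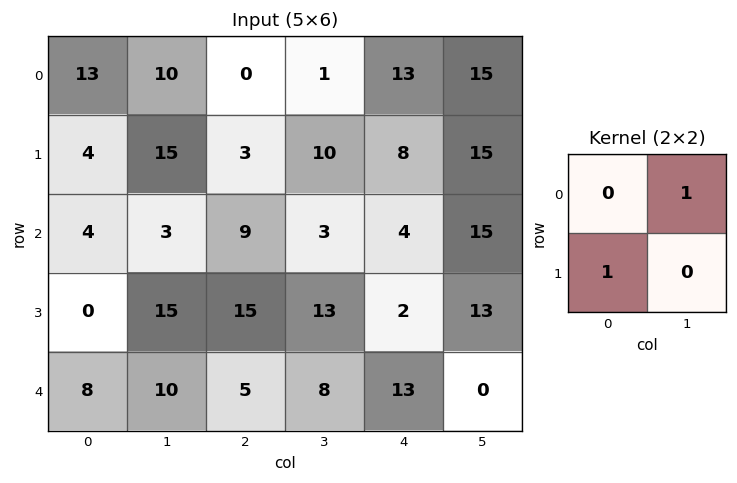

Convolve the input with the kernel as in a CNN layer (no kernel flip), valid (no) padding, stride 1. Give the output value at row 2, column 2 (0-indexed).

18

The receptive field on the input at this output position is [9 3 / 15 13]. Elementwise product with the kernel and sum: 3·1 + 15·1.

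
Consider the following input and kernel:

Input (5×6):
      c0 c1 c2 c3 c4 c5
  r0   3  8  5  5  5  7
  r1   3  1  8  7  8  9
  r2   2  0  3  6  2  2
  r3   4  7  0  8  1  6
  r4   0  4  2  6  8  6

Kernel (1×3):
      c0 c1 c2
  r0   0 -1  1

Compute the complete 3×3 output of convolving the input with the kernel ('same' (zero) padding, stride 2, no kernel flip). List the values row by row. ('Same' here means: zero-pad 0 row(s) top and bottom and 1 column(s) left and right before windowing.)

Output[0,0]: The receptive field on the zero-padded input at this output position is [0 3 8]. Elementwise product with the kernel and sum: 3·-1 + 8·1.
Output[0,1]: The receptive field on the zero-padded input at this output position is [8 5 5]. Elementwise product with the kernel and sum: 5·-1 + 5·1.

5 0 2
-2 3 0
4 4 -2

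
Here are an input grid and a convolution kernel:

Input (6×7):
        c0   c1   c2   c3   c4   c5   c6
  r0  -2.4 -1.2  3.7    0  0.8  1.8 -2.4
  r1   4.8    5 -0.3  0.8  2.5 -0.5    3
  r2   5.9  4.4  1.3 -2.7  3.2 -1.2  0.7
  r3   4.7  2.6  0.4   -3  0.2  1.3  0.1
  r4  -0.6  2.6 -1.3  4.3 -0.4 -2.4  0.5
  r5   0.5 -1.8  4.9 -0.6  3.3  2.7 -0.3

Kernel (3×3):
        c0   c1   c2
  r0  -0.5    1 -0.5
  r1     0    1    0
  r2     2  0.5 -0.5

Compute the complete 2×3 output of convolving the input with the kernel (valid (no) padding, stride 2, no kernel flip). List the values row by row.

16.5 -1.8 7.55
4.15 -8.2 -4.1

Output[0,0]: The receptive field on the input at this output position is [-2.4 -1.2 3.7 / 4.8 5 -0.3 / 5.9 4.4 1.3]. Elementwise product with the kernel and sum: -2.4·-0.5 + -1.2·1 + 3.7·-0.5 + 5·1 + 5.9·2 + 4.4·0.5 + 1.3·-0.5.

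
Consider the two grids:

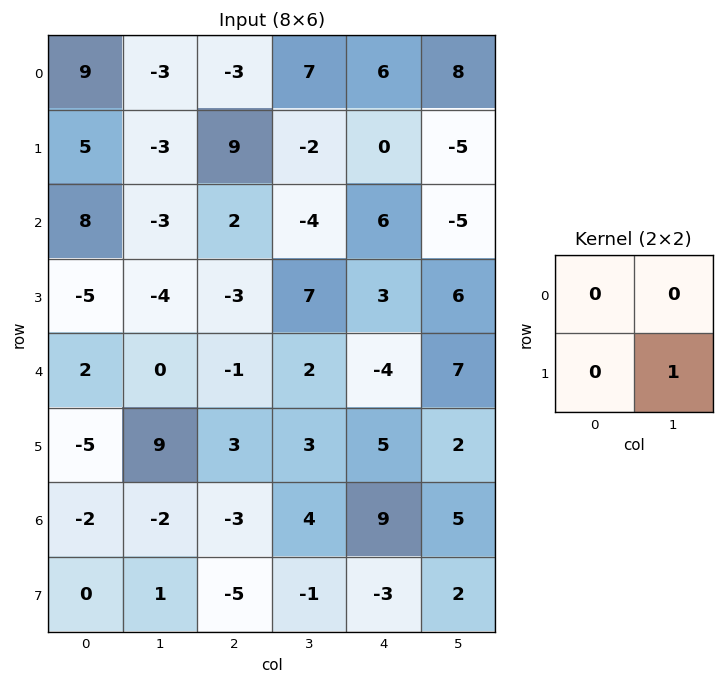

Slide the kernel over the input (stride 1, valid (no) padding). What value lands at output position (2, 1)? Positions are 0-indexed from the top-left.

-3

The receptive field on the input at this output position is [-3 2 / -4 -3]. Elementwise product with the kernel and sum: -3·1.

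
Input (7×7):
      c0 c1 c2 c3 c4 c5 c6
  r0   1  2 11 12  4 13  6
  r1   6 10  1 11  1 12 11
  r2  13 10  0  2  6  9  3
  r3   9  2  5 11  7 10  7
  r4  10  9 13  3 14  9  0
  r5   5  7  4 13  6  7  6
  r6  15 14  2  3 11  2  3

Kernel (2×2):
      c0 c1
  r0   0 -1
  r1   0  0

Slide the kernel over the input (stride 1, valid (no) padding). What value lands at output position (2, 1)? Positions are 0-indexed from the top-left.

The receptive field on the input at this output position is [10 0 / 2 5]. Elementwise product with the kernel and sum: 0·-1.

0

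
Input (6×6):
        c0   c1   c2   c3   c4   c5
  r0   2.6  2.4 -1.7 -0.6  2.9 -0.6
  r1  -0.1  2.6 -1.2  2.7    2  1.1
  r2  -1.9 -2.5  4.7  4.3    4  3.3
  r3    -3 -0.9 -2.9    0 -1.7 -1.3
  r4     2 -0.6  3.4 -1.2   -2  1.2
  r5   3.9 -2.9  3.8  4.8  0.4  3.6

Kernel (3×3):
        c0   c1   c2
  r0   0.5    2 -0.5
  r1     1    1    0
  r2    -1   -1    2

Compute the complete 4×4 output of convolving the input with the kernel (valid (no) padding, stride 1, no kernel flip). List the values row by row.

23.25 5.9 -3 8.8
-0.55 3.55 12.3 12.2
-6.8 -3 -0.15 12.4
6.15 5.25 -6.2 -3.95

Output[0,0]: The receptive field on the input at this output position is [2.6 2.4 -1.7 / -0.1 2.6 -1.2 / -1.9 -2.5 4.7]. Elementwise product with the kernel and sum: 2.6·0.5 + 2.4·2 + -1.7·-0.5 + -0.1·1 + 2.6·1 + -1.9·-1 + -2.5·-1 + 4.7·2.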